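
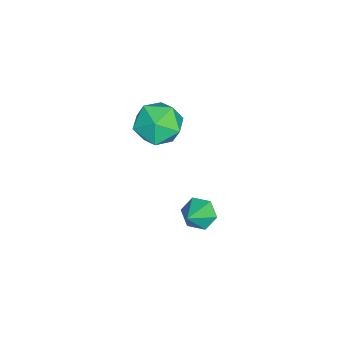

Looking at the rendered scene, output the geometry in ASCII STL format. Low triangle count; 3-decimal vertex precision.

solid 
facet normal -0.782 0.169 -0.600
outer loop
vertex 3.15 4.41 -3.119
vertex 2.702 4.054 -2.635
vertex 2.812 4.793 -2.57
endloop
endfacet
facet normal 0.727 0.686 -0.032
outer loop
vertex 3.15 4.41 -3.119
vertex 2.812 4.793 -2.57
vertex 3.758 3.826 -1.825
endloop
endfacet
facet normal -0.782 0.169 -0.600
outer loop
vertex 2.812 4.793 -2.57
vertex 2.702 4.054 -2.635
vertex 2.364 4.437 -2.086
endloop
endfacet
facet normal 0.181 0.705 0.686
outer loop
vertex 2.812 4.793 -2.57
vertex 2.364 4.437 -2.086
vertex 3.758 3.826 -1.825
endloop
endfacet
facet normal -0.783 0.168 -0.599
outer loop
vertex 2.364 4.437 -2.086
vertex 2.702 4.054 -2.635
vertex 2.254 3.698 -2.15
endloop
endfacet
facet normal -0.207 -0.054 0.977
outer loop
vertex 2.364 4.437 -2.086
vertex 2.254 3.698 -2.15
vertex 3.758 3.826 -1.825
endloop
endfacet
facet normal -0.783 0.168 -0.599
outer loop
vertex 2.254 3.698 -2.15
vertex 2.702 4.054 -2.635
vertex 2.592 3.315 -2.699
endloop
endfacet
facet normal -0.048 -0.833 0.551
outer loop
vertex 2.254 3.698 -2.15
vertex 2.592 3.315 -2.699
vertex 3.758 3.826 -1.825
endloop
endfacet
facet normal -0.783 0.168 -0.599
outer loop
vertex 2.592 3.315 -2.699
vertex 2.702 4.054 -2.635
vertex 3.04 3.671 -3.184
endloop
endfacet
facet normal 0.497 -0.852 -0.166
outer loop
vertex 2.592 3.315 -2.699
vertex 3.04 3.671 -3.184
vertex 3.758 3.826 -1.825
endloop
endfacet
facet normal -0.782 0.169 -0.600
outer loop
vertex 3.04 3.671 -3.184
vertex 2.702 4.054 -2.635
vertex 3.15 4.41 -3.119
endloop
endfacet
facet normal 0.885 -0.091 -0.457
outer loop
vertex 3.04 3.671 -3.184
vertex 3.15 4.41 -3.119
vertex 3.758 3.826 -1.825
endloop
endfacet
facet normal -0.017 0.948 -0.317
outer loop
vertex 2.316 2.933 1.458
vertex 1.547 3.167 2.199
vertex 2.605 3.272 2.457
endloop
endfacet
facet normal 0.630 0.661 -0.407
outer loop
vertex 2.316 2.933 1.458
vertex 2.605 3.272 2.457
vertex 3.152 2.455 1.977
endloop
endfacet
facet normal 0.561 0.087 -0.823
outer loop
vertex 2.316 2.933 1.458
vertex 3.152 2.455 1.977
vertex 2.433 1.846 1.423
endloop
endfacet
facet normal -0.129 0.018 -0.991
outer loop
vertex 2.316 2.933 1.458
vertex 2.433 1.846 1.423
vertex 1.441 2.286 1.56
endloop
endfacet
facet normal -0.486 0.551 -0.679
outer loop
vertex 2.316 2.933 1.458
vertex 1.441 2.286 1.56
vertex 1.547 3.167 2.199
endloop
endfacet
facet normal 0.866 0.444 0.232
outer loop
vertex 3.152 2.455 1.977
vertex 2.605 3.272 2.457
vertex 2.899 2.394 3.04
endloop
endfacet
facet normal -0.182 0.908 0.376
outer loop
vertex 2.605 3.272 2.457
vertex 1.547 3.167 2.199
vertex 1.907 2.834 3.177
endloop
endfacet
facet normal -0.941 0.265 -0.209
outer loop
vertex 1.547 3.167 2.199
vertex 1.441 2.286 1.56
vertex 1.188 2.225 2.623
endloop
endfacet
facet normal -0.363 -0.597 -0.715
outer loop
vertex 1.441 2.286 1.56
vertex 2.433 1.846 1.423
vertex 1.735 1.408 2.143
endloop
endfacet
facet normal 0.753 -0.486 -0.443
outer loop
vertex 2.433 1.846 1.423
vertex 3.152 2.455 1.977
vertex 2.793 1.513 2.401
endloop
endfacet
facet normal 0.129 -0.018 0.991
outer loop
vertex 2.024 1.747 3.142
vertex 2.899 2.394 3.04
vertex 1.907 2.834 3.177
endloop
endfacet
facet normal -0.561 -0.087 0.823
outer loop
vertex 2.024 1.747 3.142
vertex 1.907 2.834 3.177
vertex 1.188 2.225 2.623
endloop
endfacet
facet normal -0.630 -0.661 0.407
outer loop
vertex 2.024 1.747 3.142
vertex 1.188 2.225 2.623
vertex 1.735 1.408 2.143
endloop
endfacet
facet normal 0.017 -0.948 0.317
outer loop
vertex 2.024 1.747 3.142
vertex 1.735 1.408 2.143
vertex 2.793 1.513 2.401
endloop
endfacet
facet normal 0.486 -0.551 0.679
outer loop
vertex 2.024 1.747 3.142
vertex 2.793 1.513 2.401
vertex 2.899 2.394 3.04
endloop
endfacet
facet normal 0.363 0.597 0.715
outer loop
vertex 1.907 2.834 3.177
vertex 2.899 2.394 3.04
vertex 2.605 3.272 2.457
endloop
endfacet
facet normal -0.753 0.486 0.443
outer loop
vertex 1.188 2.225 2.623
vertex 1.907 2.834 3.177
vertex 1.547 3.167 2.199
endloop
endfacet
facet normal -0.866 -0.444 -0.232
outer loop
vertex 1.735 1.408 2.143
vertex 1.188 2.225 2.623
vertex 1.441 2.286 1.56
endloop
endfacet
facet normal 0.182 -0.908 -0.376
outer loop
vertex 2.793 1.513 2.401
vertex 1.735 1.408 2.143
vertex 2.433 1.846 1.423
endloop
endfacet
facet normal 0.941 -0.265 0.209
outer loop
vertex 2.899 2.394 3.04
vertex 2.793 1.513 2.401
vertex 3.152 2.455 1.977
endloop
endfacet

endsolid


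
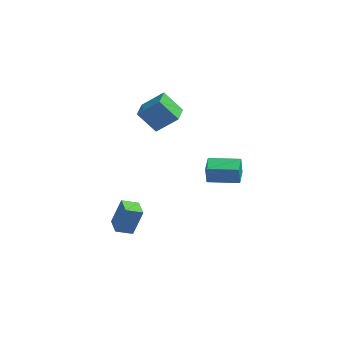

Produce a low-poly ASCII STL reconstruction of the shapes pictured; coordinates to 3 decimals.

solid 
facet normal -0.997 0.000 -0.083
outer loop
vertex 2.924 2.077 -0.393
vertex 2.929 3.276 -0.449
vertex 3.018 2.024 -1.528
endloop
endfacet
facet normal -0.004 -0.999 0.046
outer loop
vertex 4.931 2.024 -1.371
vertex 2.924 2.077 -0.393
vertex 3.018 2.024 -1.528
endloop
endfacet
facet normal -0.997 -0.000 -0.082
outer loop
vertex 3.018 2.024 -1.528
vertex 2.929 3.276 -0.449
vertex 3.022 3.223 -1.584
endloop
endfacet
facet normal 0.082 -0.047 -0.996
outer loop
vertex 3.022 3.223 -1.584
vertex 4.931 2.024 -1.371
vertex 3.018 2.024 -1.528
endloop
endfacet
facet normal -0.082 0.047 0.996
outer loop
vertex 2.924 2.077 -0.393
vertex 4.842 3.276 -0.292
vertex 2.929 3.276 -0.449
endloop
endfacet
facet normal -0.004 -0.999 0.046
outer loop
vertex 4.838 2.077 -0.236
vertex 2.924 2.077 -0.393
vertex 4.931 2.024 -1.371
endloop
endfacet
facet normal -0.082 0.047 0.996
outer loop
vertex 4.838 2.077 -0.236
vertex 4.842 3.276 -0.292
vertex 2.924 2.077 -0.393
endloop
endfacet
facet normal 0.004 0.999 -0.046
outer loop
vertex 2.929 3.276 -0.449
vertex 4.842 3.276 -0.292
vertex 3.022 3.223 -1.584
endloop
endfacet
facet normal 0.082 -0.047 -0.996
outer loop
vertex 4.936 3.223 -1.427
vertex 4.931 2.024 -1.371
vertex 3.022 3.223 -1.584
endloop
endfacet
facet normal 0.004 0.999 -0.046
outer loop
vertex 3.022 3.223 -1.584
vertex 4.842 3.276 -0.292
vertex 4.936 3.223 -1.427
endloop
endfacet
facet normal 0.997 -0.000 0.082
outer loop
vertex 4.936 3.223 -1.427
vertex 4.838 2.077 -0.236
vertex 4.931 2.024 -1.371
endloop
endfacet
facet normal 0.997 0.001 0.083
outer loop
vertex 4.842 3.276 -0.292
vertex 4.838 2.077 -0.236
vertex 4.936 3.223 -1.427
endloop
endfacet
facet normal -0.879 -0.294 0.374
outer loop
vertex -1.214 -0.715 -2.137
vertex -1.641 0.363 -2.293
vertex -1.748 -1.161 -3.742
endloop
endfacet
facet normal 0.366 -0.921 0.134
outer loop
vertex -0.799 -0.843 -4.147
vertex -1.214 -0.715 -2.137
vertex -1.748 -1.161 -3.742
endloop
endfacet
facet normal -0.879 -0.294 0.375
outer loop
vertex -1.748 -1.161 -3.742
vertex -1.641 0.363 -2.293
vertex -2.176 -0.083 -3.899
endloop
endfacet
facet normal -0.306 -0.255 -0.917
outer loop
vertex -2.176 -0.083 -3.899
vertex -0.799 -0.843 -4.147
vertex -1.748 -1.161 -3.742
endloop
endfacet
facet normal 0.306 0.254 0.917
outer loop
vertex -1.214 -0.715 -2.137
vertex -0.692 0.681 -2.698
vertex -1.641 0.363 -2.293
endloop
endfacet
facet normal 0.365 -0.921 0.134
outer loop
vertex -0.264 -0.397 -2.541
vertex -1.214 -0.715 -2.137
vertex -0.799 -0.843 -4.147
endloop
endfacet
facet normal 0.305 0.255 0.918
outer loop
vertex -0.264 -0.397 -2.541
vertex -0.692 0.681 -2.698
vertex -1.214 -0.715 -2.137
endloop
endfacet
facet normal -0.366 0.921 -0.134
outer loop
vertex -1.641 0.363 -2.293
vertex -0.692 0.681 -2.698
vertex -2.176 -0.083 -3.899
endloop
endfacet
facet normal -0.305 -0.254 -0.918
outer loop
vertex -1.226 0.235 -4.303
vertex -0.799 -0.843 -4.147
vertex -2.176 -0.083 -3.899
endloop
endfacet
facet normal -0.365 0.921 -0.134
outer loop
vertex -2.176 -0.083 -3.899
vertex -0.692 0.681 -2.698
vertex -1.226 0.235 -4.303
endloop
endfacet
facet normal 0.879 0.294 -0.375
outer loop
vertex -1.226 0.235 -4.303
vertex -0.264 -0.397 -2.541
vertex -0.799 -0.843 -4.147
endloop
endfacet
facet normal 0.879 0.295 -0.374
outer loop
vertex -0.692 0.681 -2.698
vertex -0.264 -0.397 -2.541
vertex -1.226 0.235 -4.303
endloop
endfacet
facet normal -0.675 0.151 0.722
outer loop
vertex 0.284 2.267 5.137
vertex 0.36 3.5 4.95
vertex -0.973 2.169 3.982
endloop
endfacet
facet normal -0.061 -0.987 0.150
outer loop
vertex 0.14 1.92 2.79
vertex 0.284 2.267 5.137
vertex -0.973 2.169 3.982
endloop
endfacet
facet normal -0.675 0.151 0.722
outer loop
vertex -0.973 2.169 3.982
vertex 0.36 3.5 4.95
vertex -0.898 3.402 3.795
endloop
endfacet
facet normal -0.736 -0.058 -0.675
outer loop
vertex -0.898 3.402 3.795
vertex 0.14 1.92 2.79
vertex -0.973 2.169 3.982
endloop
endfacet
facet normal 0.736 0.057 0.675
outer loop
vertex 0.284 2.267 5.137
vertex 1.473 3.251 3.758
vertex 0.36 3.5 4.95
endloop
endfacet
facet normal -0.060 -0.987 0.150
outer loop
vertex 1.398 2.018 3.945
vertex 0.284 2.267 5.137
vertex 0.14 1.92 2.79
endloop
endfacet
facet normal 0.735 0.058 0.675
outer loop
vertex 1.398 2.018 3.945
vertex 1.473 3.251 3.758
vertex 0.284 2.267 5.137
endloop
endfacet
facet normal 0.061 0.987 -0.150
outer loop
vertex 0.36 3.5 4.95
vertex 1.473 3.251 3.758
vertex -0.898 3.402 3.795
endloop
endfacet
facet normal -0.735 -0.057 -0.675
outer loop
vertex 0.216 3.153 2.603
vertex 0.14 1.92 2.79
vertex -0.898 3.402 3.795
endloop
endfacet
facet normal 0.061 0.987 -0.150
outer loop
vertex -0.898 3.402 3.795
vertex 1.473 3.251 3.758
vertex 0.216 3.153 2.603
endloop
endfacet
facet normal 0.675 -0.151 -0.722
outer loop
vertex 0.216 3.153 2.603
vertex 1.398 2.018 3.945
vertex 0.14 1.92 2.79
endloop
endfacet
facet normal 0.675 -0.151 -0.722
outer loop
vertex 1.473 3.251 3.758
vertex 1.398 2.018 3.945
vertex 0.216 3.153 2.603
endloop
endfacet

endsolid


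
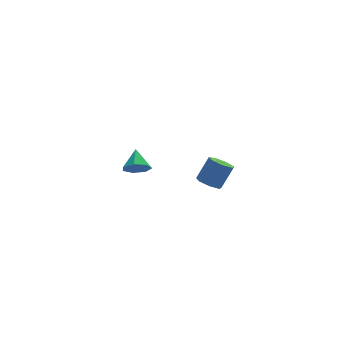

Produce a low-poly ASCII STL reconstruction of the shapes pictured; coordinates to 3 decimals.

solid 
facet normal -0.146 -0.801 -0.581
outer loop
vertex -2.897 3.063 -0.146
vertex -3.388 2.815 0.319
vertex -3.486 3.246 -0.25
endloop
endfacet
facet normal 0.336 0.839 -0.428
outer loop
vertex -2.897 3.063 -0.146
vertex -3.486 3.246 -0.25
vertex -3.212 3.785 1.021
endloop
endfacet
facet normal -0.145 -0.801 -0.581
outer loop
vertex -3.486 3.246 -0.25
vertex -3.388 2.815 0.319
vertex -4.001 3.104 0.074
endloop
endfacet
facet normal -0.414 0.867 -0.278
outer loop
vertex -3.486 3.246 -0.25
vertex -4.001 3.104 0.074
vertex -3.212 3.785 1.021
endloop
endfacet
facet normal -0.146 -0.801 -0.580
outer loop
vertex -4.001 3.104 0.074
vertex -3.388 2.815 0.319
vertex -4.055 2.745 0.583
endloop
endfacet
facet normal -0.800 0.527 0.287
outer loop
vertex -4.001 3.104 0.074
vertex -4.055 2.745 0.583
vertex -3.212 3.785 1.021
endloop
endfacet
facet normal -0.146 -0.801 -0.580
outer loop
vertex -4.055 2.745 0.583
vertex -3.388 2.815 0.319
vertex -3.607 2.439 0.893
endloop
endfacet
facet normal -0.532 0.076 0.843
outer loop
vertex -4.055 2.745 0.583
vertex -3.607 2.439 0.893
vertex -3.212 3.785 1.021
endloop
endfacet
facet normal -0.147 -0.801 -0.581
outer loop
vertex -3.607 2.439 0.893
vertex -3.388 2.815 0.319
vertex -2.994 2.416 0.77
endloop
endfacet
facet normal 0.189 -0.148 0.971
outer loop
vertex -3.607 2.439 0.893
vertex -2.994 2.416 0.77
vertex -3.212 3.785 1.021
endloop
endfacet
facet normal -0.146 -0.801 -0.581
outer loop
vertex -2.994 2.416 0.77
vertex -3.388 2.815 0.319
vertex -2.679 2.694 0.308
endloop
endfacet
facet normal 0.819 0.025 0.573
outer loop
vertex -2.994 2.416 0.77
vertex -2.679 2.694 0.308
vertex -3.212 3.785 1.021
endloop
endfacet
facet normal -0.146 -0.801 -0.581
outer loop
vertex -2.679 2.694 0.308
vertex -3.388 2.815 0.319
vertex -2.897 3.063 -0.146
endloop
endfacet
facet normal 0.885 0.464 -0.048
outer loop
vertex -2.679 2.694 0.308
vertex -2.897 3.063 -0.146
vertex -3.212 3.785 1.021
endloop
endfacet
facet normal -0.500 -0.220 -0.837
outer loop
vertex -1.164 -2.871 2.757
vertex -1.51 -3.291 3.074
vertex -1.624 -2.678 2.981
endloop
endfacet
facet normal 0.205 0.909 -0.362
outer loop
vertex -1.164 -2.871 2.757
vertex -1.624 -2.678 2.981
vertex -0.524 -2.589 3.828
endloop
endfacet
facet normal 0.205 0.910 -0.362
outer loop
vertex -0.524 -2.589 3.828
vertex -1.624 -2.678 2.981
vertex -0.984 -2.396 4.053
endloop
endfacet
facet normal 0.502 0.220 0.837
outer loop
vertex -0.524 -2.589 3.828
vertex -0.984 -2.396 4.053
vertex -0.87 -3.009 4.146
endloop
endfacet
facet normal -0.502 -0.220 -0.837
outer loop
vertex -1.624 -2.678 2.981
vertex -1.51 -3.291 3.074
vertex -1.998 -2.947 3.276
endloop
endfacet
facet normal -0.531 0.842 0.095
outer loop
vertex -1.624 -2.678 2.981
vertex -1.998 -2.947 3.276
vertex -0.984 -2.396 4.053
endloop
endfacet
facet normal -0.531 0.842 0.095
outer loop
vertex -0.984 -2.396 4.053
vertex -1.998 -2.947 3.276
vertex -1.358 -2.665 4.347
endloop
endfacet
facet normal 0.500 0.220 0.838
outer loop
vertex -0.984 -2.396 4.053
vertex -1.358 -2.665 4.347
vertex -0.87 -3.009 4.146
endloop
endfacet
facet normal -0.501 -0.219 -0.838
outer loop
vertex -1.998 -2.947 3.276
vertex -1.51 -3.291 3.074
vertex -2.005 -3.475 3.418
endloop
endfacet
facet normal -0.866 0.141 0.480
outer loop
vertex -1.998 -2.947 3.276
vertex -2.005 -3.475 3.418
vertex -1.358 -2.665 4.347
endloop
endfacet
facet normal -0.866 0.140 0.481
outer loop
vertex -1.358 -2.665 4.347
vertex -2.005 -3.475 3.418
vertex -1.364 -3.193 4.49
endloop
endfacet
facet normal 0.501 0.221 0.837
outer loop
vertex -1.358 -2.665 4.347
vertex -1.364 -3.193 4.49
vertex -0.87 -3.009 4.146
endloop
endfacet
facet normal -0.500 -0.221 -0.837
outer loop
vertex -2.005 -3.475 3.418
vertex -1.51 -3.291 3.074
vertex -1.639 -3.864 3.302
endloop
endfacet
facet normal -0.549 -0.667 0.504
outer loop
vertex -2.005 -3.475 3.418
vertex -1.639 -3.864 3.302
vertex -1.364 -3.193 4.49
endloop
endfacet
facet normal -0.549 -0.667 0.504
outer loop
vertex -1.364 -3.193 4.49
vertex -1.639 -3.864 3.302
vertex -0.998 -3.582 4.374
endloop
endfacet
facet normal 0.500 0.221 0.837
outer loop
vertex -1.364 -3.193 4.49
vertex -0.998 -3.582 4.374
vertex -0.87 -3.009 4.146
endloop
endfacet
facet normal -0.501 -0.220 -0.837
outer loop
vertex -1.639 -3.864 3.302
vertex -1.51 -3.291 3.074
vertex -1.176 -3.822 3.014
endloop
endfacet
facet normal 0.180 -0.972 0.148
outer loop
vertex -1.639 -3.864 3.302
vertex -1.176 -3.822 3.014
vertex -0.998 -3.582 4.374
endloop
endfacet
facet normal 0.181 -0.972 0.148
outer loop
vertex -0.998 -3.582 4.374
vertex -1.176 -3.822 3.014
vertex -0.536 -3.54 4.086
endloop
endfacet
facet normal 0.501 0.221 0.837
outer loop
vertex -0.998 -3.582 4.374
vertex -0.536 -3.54 4.086
vertex -0.87 -3.009 4.146
endloop
endfacet
facet normal -0.501 -0.221 -0.837
outer loop
vertex -1.176 -3.822 3.014
vertex -1.51 -3.291 3.074
vertex -0.965 -3.38 2.771
endloop
endfacet
facet normal 0.775 -0.545 -0.319
outer loop
vertex -1.176 -3.822 3.014
vertex -0.965 -3.38 2.771
vertex -0.536 -3.54 4.086
endloop
endfacet
facet normal 0.774 -0.547 -0.319
outer loop
vertex -0.536 -3.54 4.086
vertex -0.965 -3.38 2.771
vertex -0.324 -3.098 3.843
endloop
endfacet
facet normal 0.501 0.220 0.837
outer loop
vertex -0.536 -3.54 4.086
vertex -0.324 -3.098 3.843
vertex -0.87 -3.009 4.146
endloop
endfacet
facet normal -0.501 -0.219 -0.837
outer loop
vertex -0.965 -3.38 2.771
vertex -1.51 -3.291 3.074
vertex -1.164 -2.871 2.757
endloop
endfacet
facet normal 0.785 0.292 -0.546
outer loop
vertex -0.965 -3.38 2.771
vertex -1.164 -2.871 2.757
vertex -0.324 -3.098 3.843
endloop
endfacet
facet normal 0.785 0.292 -0.546
outer loop
vertex -0.324 -3.098 3.843
vertex -1.164 -2.871 2.757
vertex -0.524 -2.589 3.828
endloop
endfacet
facet normal 0.501 0.221 0.837
outer loop
vertex -0.324 -3.098 3.843
vertex -0.524 -2.589 3.828
vertex -0.87 -3.009 4.146
endloop
endfacet

endsolid


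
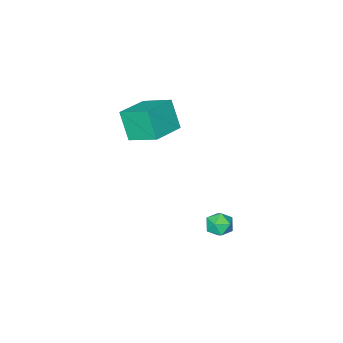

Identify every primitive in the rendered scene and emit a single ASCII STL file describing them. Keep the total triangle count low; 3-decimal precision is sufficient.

solid 
facet normal -0.958 -0.237 -0.164
outer loop
vertex 2.468 -5.185 3.277
vertex 1.932 -3.569 4.072
vertex 2.542 -4.359 1.646
endloop
endfacet
facet normal 0.286 -0.860 -0.423
outer loop
vertex 4.428 -3.891 1.968
vertex 2.468 -5.185 3.277
vertex 2.542 -4.359 1.646
endloop
endfacet
facet normal -0.958 -0.238 -0.163
outer loop
vertex 2.542 -4.359 1.646
vertex 1.932 -3.569 4.072
vertex 2.005 -2.742 2.441
endloop
endfacet
facet normal 0.040 0.452 -0.891
outer loop
vertex 2.005 -2.742 2.441
vertex 4.428 -3.891 1.968
vertex 2.542 -4.359 1.646
endloop
endfacet
facet normal -0.040 -0.452 0.891
outer loop
vertex 2.468 -5.185 3.277
vertex 3.818 -3.101 4.394
vertex 1.932 -3.569 4.072
endloop
endfacet
facet normal 0.285 -0.860 -0.423
outer loop
vertex 4.355 -4.718 3.599
vertex 2.468 -5.185 3.277
vertex 4.428 -3.891 1.968
endloop
endfacet
facet normal -0.040 -0.452 0.891
outer loop
vertex 4.355 -4.718 3.599
vertex 3.818 -3.101 4.394
vertex 2.468 -5.185 3.277
endloop
endfacet
facet normal -0.286 0.860 0.423
outer loop
vertex 1.932 -3.569 4.072
vertex 3.818 -3.101 4.394
vertex 2.005 -2.742 2.441
endloop
endfacet
facet normal 0.040 0.452 -0.891
outer loop
vertex 3.892 -2.275 2.763
vertex 4.428 -3.891 1.968
vertex 2.005 -2.742 2.441
endloop
endfacet
facet normal -0.285 0.860 0.423
outer loop
vertex 2.005 -2.742 2.441
vertex 3.818 -3.101 4.394
vertex 3.892 -2.275 2.763
endloop
endfacet
facet normal 0.958 0.237 0.163
outer loop
vertex 3.892 -2.275 2.763
vertex 4.355 -4.718 3.599
vertex 4.428 -3.891 1.968
endloop
endfacet
facet normal 0.957 0.237 0.164
outer loop
vertex 3.818 -3.101 4.394
vertex 4.355 -4.718 3.599
vertex 3.892 -2.275 2.763
endloop
endfacet
facet normal -0.686 -0.307 0.660
outer loop
vertex 1.184 0.419 -3.09
vertex 1.521 -0.328 -3.087
vertex 1.779 0.24 -2.555
endloop
endfacet
facet normal -0.548 0.389 0.740
outer loop
vertex 1.184 0.419 -3.09
vertex 1.779 0.24 -2.555
vertex 1.777 0.965 -2.938
endloop
endfacet
facet normal -0.689 0.715 0.121
outer loop
vertex 1.184 0.419 -3.09
vertex 1.777 0.965 -2.938
vertex 1.518 0.845 -3.707
endloop
endfacet
facet normal -0.913 0.221 -0.342
outer loop
vertex 1.184 0.419 -3.09
vertex 1.518 0.845 -3.707
vertex 1.359 0.045 -3.799
endloop
endfacet
facet normal -0.911 -0.411 -0.008
outer loop
vertex 1.184 0.419 -3.09
vertex 1.359 0.045 -3.799
vertex 1.521 -0.328 -3.087
endloop
endfacet
facet normal 0.149 0.462 0.874
outer loop
vertex 1.777 0.965 -2.938
vertex 1.779 0.24 -2.555
vertex 2.481 0.555 -2.841
endloop
endfacet
facet normal -0.074 -0.664 0.744
outer loop
vertex 1.779 0.24 -2.555
vertex 1.521 -0.328 -3.087
vertex 2.322 -0.245 -2.933
endloop
endfacet
facet normal -0.439 -0.833 -0.337
outer loop
vertex 1.521 -0.328 -3.087
vertex 1.359 0.045 -3.799
vertex 2.063 -0.365 -3.702
endloop
endfacet
facet normal -0.442 0.189 -0.877
outer loop
vertex 1.359 0.045 -3.799
vertex 1.518 0.845 -3.707
vertex 2.061 0.36 -4.085
endloop
endfacet
facet normal -0.078 0.989 -0.128
outer loop
vertex 1.518 0.845 -3.707
vertex 1.777 0.965 -2.938
vertex 2.319 0.928 -3.553
endloop
endfacet
facet normal 0.913 -0.221 0.342
outer loop
vertex 2.656 0.181 -3.55
vertex 2.481 0.555 -2.841
vertex 2.322 -0.245 -2.933
endloop
endfacet
facet normal 0.689 -0.715 -0.121
outer loop
vertex 2.656 0.181 -3.55
vertex 2.322 -0.245 -2.933
vertex 2.063 -0.365 -3.702
endloop
endfacet
facet normal 0.548 -0.389 -0.740
outer loop
vertex 2.656 0.181 -3.55
vertex 2.063 -0.365 -3.702
vertex 2.061 0.36 -4.085
endloop
endfacet
facet normal 0.686 0.307 -0.660
outer loop
vertex 2.656 0.181 -3.55
vertex 2.061 0.36 -4.085
vertex 2.319 0.928 -3.553
endloop
endfacet
facet normal 0.911 0.411 0.008
outer loop
vertex 2.656 0.181 -3.55
vertex 2.319 0.928 -3.553
vertex 2.481 0.555 -2.841
endloop
endfacet
facet normal 0.442 -0.189 0.877
outer loop
vertex 2.322 -0.245 -2.933
vertex 2.481 0.555 -2.841
vertex 1.779 0.24 -2.555
endloop
endfacet
facet normal 0.078 -0.989 0.128
outer loop
vertex 2.063 -0.365 -3.702
vertex 2.322 -0.245 -2.933
vertex 1.521 -0.328 -3.087
endloop
endfacet
facet normal -0.149 -0.462 -0.874
outer loop
vertex 2.061 0.36 -4.085
vertex 2.063 -0.365 -3.702
vertex 1.359 0.045 -3.799
endloop
endfacet
facet normal 0.074 0.664 -0.744
outer loop
vertex 2.319 0.928 -3.553
vertex 2.061 0.36 -4.085
vertex 1.518 0.845 -3.707
endloop
endfacet
facet normal 0.439 0.833 0.337
outer loop
vertex 2.481 0.555 -2.841
vertex 2.319 0.928 -3.553
vertex 1.777 0.965 -2.938
endloop
endfacet

endsolid


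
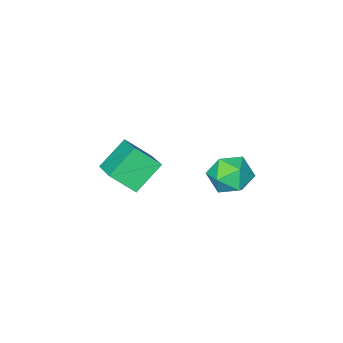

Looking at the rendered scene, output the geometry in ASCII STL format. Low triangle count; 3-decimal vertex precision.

solid 
facet normal -0.546 0.531 -0.647
outer loop
vertex 1.399 -2.315 1.649
vertex 2.376 -2.297 0.839
vertex 0.933 -3.509 1.062
endloop
endfacet
facet normal -0.769 -0.014 0.639
outer loop
vertex 1.524 -4.083 1.761
vertex 1.399 -2.315 1.649
vertex 0.933 -3.509 1.062
endloop
endfacet
facet normal -0.546 0.531 -0.648
outer loop
vertex 0.933 -3.509 1.062
vertex 2.376 -2.297 0.839
vertex 1.911 -3.492 0.251
endloop
endfacet
facet normal -0.330 -0.847 -0.416
outer loop
vertex 1.911 -3.492 0.251
vertex 1.524 -4.083 1.761
vertex 0.933 -3.509 1.062
endloop
endfacet
facet normal 0.330 0.847 0.417
outer loop
vertex 1.399 -2.315 1.649
vertex 2.967 -2.871 1.538
vertex 2.376 -2.297 0.839
endloop
endfacet
facet normal -0.770 -0.014 0.638
outer loop
vertex 1.989 -2.888 2.349
vertex 1.399 -2.315 1.649
vertex 1.524 -4.083 1.761
endloop
endfacet
facet normal 0.330 0.848 0.416
outer loop
vertex 1.989 -2.888 2.349
vertex 2.967 -2.871 1.538
vertex 1.399 -2.315 1.649
endloop
endfacet
facet normal 0.769 0.015 -0.638
outer loop
vertex 2.376 -2.297 0.839
vertex 2.967 -2.871 1.538
vertex 1.911 -3.492 0.251
endloop
endfacet
facet normal -0.329 -0.848 -0.416
outer loop
vertex 2.501 -4.065 0.951
vertex 1.524 -4.083 1.761
vertex 1.911 -3.492 0.251
endloop
endfacet
facet normal 0.770 0.013 -0.638
outer loop
vertex 1.911 -3.492 0.251
vertex 2.967 -2.871 1.538
vertex 2.501 -4.065 0.951
endloop
endfacet
facet normal 0.547 -0.531 0.647
outer loop
vertex 2.501 -4.065 0.951
vertex 1.989 -2.888 2.349
vertex 1.524 -4.083 1.761
endloop
endfacet
facet normal 0.546 -0.531 0.647
outer loop
vertex 2.967 -2.871 1.538
vertex 1.989 -2.888 2.349
vertex 2.501 -4.065 0.951
endloop
endfacet
facet normal -0.286 -0.584 0.760
outer loop
vertex -2.061 -2.686 0.071
vertex -1.738 -3.346 -0.315
vertex -1.27 -2.899 0.205
endloop
endfacet
facet normal -0.146 0.077 0.986
outer loop
vertex -2.061 -2.686 0.071
vertex -1.27 -2.899 0.205
vertex -1.474 -2.099 0.112
endloop
endfacet
facet normal -0.571 0.527 0.630
outer loop
vertex -2.061 -2.686 0.071
vertex -1.474 -2.099 0.112
vertex -2.069 -2.052 -0.467
endloop
endfacet
facet normal -0.973 0.143 0.183
outer loop
vertex -2.061 -2.686 0.071
vertex -2.069 -2.052 -0.467
vertex -2.232 -2.823 -0.73
endloop
endfacet
facet normal -0.797 -0.544 0.263
outer loop
vertex -2.061 -2.686 0.071
vertex -2.232 -2.823 -0.73
vertex -1.738 -3.346 -0.315
endloop
endfacet
facet normal 0.530 0.230 0.816
outer loop
vertex -1.474 -2.099 0.112
vertex -1.27 -2.899 0.205
vertex -0.788 -2.397 -0.25
endloop
endfacet
facet normal 0.303 -0.840 0.449
outer loop
vertex -1.27 -2.899 0.205
vertex -1.738 -3.346 -0.315
vertex -0.951 -3.168 -0.513
endloop
endfacet
facet normal -0.523 -0.775 -0.354
outer loop
vertex -1.738 -3.346 -0.315
vertex -2.232 -2.823 -0.73
vertex -1.546 -3.121 -1.092
endloop
endfacet
facet normal -0.808 0.336 -0.485
outer loop
vertex -2.232 -2.823 -0.73
vertex -2.069 -2.052 -0.467
vertex -1.75 -2.321 -1.185
endloop
endfacet
facet normal -0.157 0.958 0.239
outer loop
vertex -2.069 -2.052 -0.467
vertex -1.474 -2.099 0.112
vertex -1.282 -1.874 -0.665
endloop
endfacet
facet normal 0.973 -0.143 -0.183
outer loop
vertex -0.959 -2.534 -1.051
vertex -0.788 -2.397 -0.25
vertex -0.951 -3.168 -0.513
endloop
endfacet
facet normal 0.571 -0.527 -0.630
outer loop
vertex -0.959 -2.534 -1.051
vertex -0.951 -3.168 -0.513
vertex -1.546 -3.121 -1.092
endloop
endfacet
facet normal 0.146 -0.077 -0.986
outer loop
vertex -0.959 -2.534 -1.051
vertex -1.546 -3.121 -1.092
vertex -1.75 -2.321 -1.185
endloop
endfacet
facet normal 0.286 0.584 -0.760
outer loop
vertex -0.959 -2.534 -1.051
vertex -1.75 -2.321 -1.185
vertex -1.282 -1.874 -0.665
endloop
endfacet
facet normal 0.797 0.544 -0.263
outer loop
vertex -0.959 -2.534 -1.051
vertex -1.282 -1.874 -0.665
vertex -0.788 -2.397 -0.25
endloop
endfacet
facet normal 0.808 -0.336 0.485
outer loop
vertex -0.951 -3.168 -0.513
vertex -0.788 -2.397 -0.25
vertex -1.27 -2.899 0.205
endloop
endfacet
facet normal 0.157 -0.958 -0.239
outer loop
vertex -1.546 -3.121 -1.092
vertex -0.951 -3.168 -0.513
vertex -1.738 -3.346 -0.315
endloop
endfacet
facet normal -0.530 -0.230 -0.816
outer loop
vertex -1.75 -2.321 -1.185
vertex -1.546 -3.121 -1.092
vertex -2.232 -2.823 -0.73
endloop
endfacet
facet normal -0.303 0.840 -0.449
outer loop
vertex -1.282 -1.874 -0.665
vertex -1.75 -2.321 -1.185
vertex -2.069 -2.052 -0.467
endloop
endfacet
facet normal 0.523 0.775 0.354
outer loop
vertex -0.788 -2.397 -0.25
vertex -1.282 -1.874 -0.665
vertex -1.474 -2.099 0.112
endloop
endfacet

endsolid


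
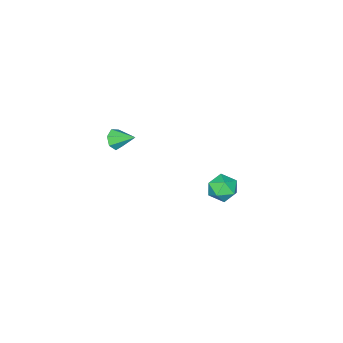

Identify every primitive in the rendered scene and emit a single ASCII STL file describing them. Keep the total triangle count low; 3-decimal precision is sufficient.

solid 
facet normal -0.198 0.745 0.637
outer loop
vertex -2.195 -0.035 -2.015
vertex -2.769 -0.424 -1.738
vertex -2.089 -0.498 -1.44
endloop
endfacet
facet normal 0.500 0.717 0.485
outer loop
vertex -2.195 -0.035 -2.015
vertex -2.089 -0.498 -1.44
vertex -1.59 -0.471 -1.994
endloop
endfacet
facet normal 0.575 0.788 -0.221
outer loop
vertex -2.195 -0.035 -2.015
vertex -1.59 -0.471 -1.994
vertex -1.961 -0.38 -2.635
endloop
endfacet
facet normal -0.076 0.859 -0.506
outer loop
vertex -2.195 -0.035 -2.015
vertex -1.961 -0.38 -2.635
vertex -2.69 -0.351 -2.477
endloop
endfacet
facet normal -0.553 0.833 0.023
outer loop
vertex -2.195 -0.035 -2.015
vertex -2.69 -0.351 -2.477
vertex -2.769 -0.424 -1.738
endloop
endfacet
facet normal 0.739 0.071 0.669
outer loop
vertex -1.59 -0.471 -1.994
vertex -2.089 -0.498 -1.44
vertex -1.79 -1.129 -1.703
endloop
endfacet
facet normal -0.388 0.118 0.914
outer loop
vertex -2.089 -0.498 -1.44
vertex -2.769 -0.424 -1.738
vertex -2.519 -1.1 -1.545
endloop
endfacet
facet normal -0.963 0.258 -0.077
outer loop
vertex -2.769 -0.424 -1.738
vertex -2.69 -0.351 -2.477
vertex -2.89 -1.009 -2.186
endloop
endfacet
facet normal -0.191 0.299 -0.935
outer loop
vertex -2.69 -0.351 -2.477
vertex -1.961 -0.38 -2.635
vertex -2.391 -0.982 -2.74
endloop
endfacet
facet normal 0.862 0.184 -0.473
outer loop
vertex -1.961 -0.38 -2.635
vertex -1.59 -0.471 -1.994
vertex -1.711 -1.056 -2.442
endloop
endfacet
facet normal 0.076 -0.859 0.506
outer loop
vertex -2.285 -1.445 -2.165
vertex -1.79 -1.129 -1.703
vertex -2.519 -1.1 -1.545
endloop
endfacet
facet normal -0.575 -0.788 0.221
outer loop
vertex -2.285 -1.445 -2.165
vertex -2.519 -1.1 -1.545
vertex -2.89 -1.009 -2.186
endloop
endfacet
facet normal -0.500 -0.717 -0.485
outer loop
vertex -2.285 -1.445 -2.165
vertex -2.89 -1.009 -2.186
vertex -2.391 -0.982 -2.74
endloop
endfacet
facet normal 0.198 -0.745 -0.637
outer loop
vertex -2.285 -1.445 -2.165
vertex -2.391 -0.982 -2.74
vertex -1.711 -1.056 -2.442
endloop
endfacet
facet normal 0.553 -0.833 -0.023
outer loop
vertex -2.285 -1.445 -2.165
vertex -1.711 -1.056 -2.442
vertex -1.79 -1.129 -1.703
endloop
endfacet
facet normal 0.191 -0.299 0.935
outer loop
vertex -2.519 -1.1 -1.545
vertex -1.79 -1.129 -1.703
vertex -2.089 -0.498 -1.44
endloop
endfacet
facet normal -0.862 -0.184 0.473
outer loop
vertex -2.89 -1.009 -2.186
vertex -2.519 -1.1 -1.545
vertex -2.769 -0.424 -1.738
endloop
endfacet
facet normal -0.739 -0.071 -0.669
outer loop
vertex -2.391 -0.982 -2.74
vertex -2.89 -1.009 -2.186
vertex -2.69 -0.351 -2.477
endloop
endfacet
facet normal 0.388 -0.118 -0.914
outer loop
vertex -1.711 -1.056 -2.442
vertex -2.391 -0.982 -2.74
vertex -1.961 -0.38 -2.635
endloop
endfacet
facet normal 0.963 -0.258 0.077
outer loop
vertex -1.79 -1.129 -1.703
vertex -1.711 -1.056 -2.442
vertex -1.59 -0.471 -1.994
endloop
endfacet
facet normal 0.248 -0.841 -0.481
outer loop
vertex 2.926 -1.745 3.235
vertex 2.676 -2.019 3.585
vertex 2.499 -1.822 3.149
endloop
endfacet
facet normal -0.029 0.812 -0.582
outer loop
vertex 2.926 -1.745 3.235
vertex 2.499 -1.822 3.149
vertex 2.424 -1.161 4.075
endloop
endfacet
facet normal 0.247 -0.842 -0.480
outer loop
vertex 2.499 -1.822 3.149
vertex 2.676 -2.019 3.585
vertex 2.205 -2.047 3.392
endloop
endfacet
facet normal -0.745 0.513 -0.426
outer loop
vertex 2.499 -1.822 3.149
vertex 2.205 -2.047 3.392
vertex 2.424 -1.161 4.075
endloop
endfacet
facet normal 0.247 -0.841 -0.481
outer loop
vertex 2.205 -2.047 3.392
vertex 2.676 -2.019 3.585
vertex 2.266 -2.251 3.78
endloop
endfacet
facet normal -0.976 0.087 0.199
outer loop
vertex 2.205 -2.047 3.392
vertex 2.266 -2.251 3.78
vertex 2.424 -1.161 4.075
endloop
endfacet
facet normal 0.247 -0.841 -0.481
outer loop
vertex 2.266 -2.251 3.78
vertex 2.676 -2.019 3.585
vertex 2.636 -2.28 4.021
endloop
endfacet
facet normal -0.548 -0.144 0.824
outer loop
vertex 2.266 -2.251 3.78
vertex 2.636 -2.28 4.021
vertex 2.424 -1.161 4.075
endloop
endfacet
facet normal 0.249 -0.841 -0.481
outer loop
vertex 2.636 -2.28 4.021
vertex 2.676 -2.019 3.585
vertex 3.036 -2.112 3.934
endloop
endfacet
facet normal 0.215 -0.006 0.977
outer loop
vertex 2.636 -2.28 4.021
vertex 3.036 -2.112 3.934
vertex 2.424 -1.161 4.075
endloop
endfacet
facet normal 0.248 -0.841 -0.480
outer loop
vertex 3.036 -2.112 3.934
vertex 2.676 -2.019 3.585
vertex 3.165 -1.874 3.584
endloop
endfacet
facet normal 0.741 0.396 0.542
outer loop
vertex 3.036 -2.112 3.934
vertex 3.165 -1.874 3.584
vertex 2.424 -1.161 4.075
endloop
endfacet
facet normal 0.248 -0.841 -0.481
outer loop
vertex 3.165 -1.874 3.584
vertex 2.676 -2.019 3.585
vertex 2.926 -1.745 3.235
endloop
endfacet
facet normal 0.631 0.760 -0.151
outer loop
vertex 3.165 -1.874 3.584
vertex 2.926 -1.745 3.235
vertex 2.424 -1.161 4.075
endloop
endfacet

endsolid


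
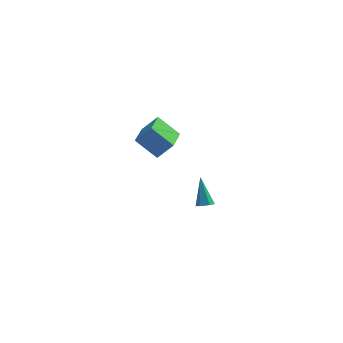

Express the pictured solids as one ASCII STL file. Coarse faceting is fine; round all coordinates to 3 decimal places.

solid 
facet normal -0.670 -0.071 -0.739
outer loop
vertex -2.635 -2.523 4.244
vertex -2.279 -0.447 3.72
vertex -1.267 -3.058 3.054
endloop
endfacet
facet normal -0.164 -0.956 0.241
outer loop
vertex -0.281 -2.953 4.14
vertex -2.635 -2.523 4.244
vertex -1.267 -3.058 3.054
endloop
endfacet
facet normal -0.670 -0.071 -0.739
outer loop
vertex -1.267 -3.058 3.054
vertex -2.279 -0.447 3.72
vertex -0.911 -0.982 2.53
endloop
endfacet
facet normal 0.724 -0.283 -0.630
outer loop
vertex -0.911 -0.982 2.53
vertex -0.281 -2.953 4.14
vertex -1.267 -3.058 3.054
endloop
endfacet
facet normal -0.724 0.283 0.630
outer loop
vertex -2.635 -2.523 4.244
vertex -1.293 -0.342 4.806
vertex -2.279 -0.447 3.72
endloop
endfacet
facet normal -0.164 -0.956 0.241
outer loop
vertex -1.649 -2.418 5.33
vertex -2.635 -2.523 4.244
vertex -0.281 -2.953 4.14
endloop
endfacet
facet normal -0.724 0.283 0.630
outer loop
vertex -1.649 -2.418 5.33
vertex -1.293 -0.342 4.806
vertex -2.635 -2.523 4.244
endloop
endfacet
facet normal 0.164 0.956 -0.241
outer loop
vertex -2.279 -0.447 3.72
vertex -1.293 -0.342 4.806
vertex -0.911 -0.982 2.53
endloop
endfacet
facet normal 0.724 -0.283 -0.630
outer loop
vertex 0.075 -0.877 3.616
vertex -0.281 -2.953 4.14
vertex -0.911 -0.982 2.53
endloop
endfacet
facet normal 0.164 0.956 -0.241
outer loop
vertex -0.911 -0.982 2.53
vertex -1.293 -0.342 4.806
vertex 0.075 -0.877 3.616
endloop
endfacet
facet normal 0.670 0.071 0.739
outer loop
vertex 0.075 -0.877 3.616
vertex -1.649 -2.418 5.33
vertex -0.281 -2.953 4.14
endloop
endfacet
facet normal 0.670 0.071 0.739
outer loop
vertex -1.293 -0.342 4.806
vertex -1.649 -2.418 5.33
vertex 0.075 -0.877 3.616
endloop
endfacet
facet normal 0.146 -0.587 -0.796
outer loop
vertex 1.96 0.579 -4.493
vertex 1.692 1.005 -4.856
vertex 2.304 1.023 -4.757
endloop
endfacet
facet normal 0.761 -0.229 0.607
outer loop
vertex 1.96 0.579 -4.493
vertex 2.304 1.023 -4.757
vertex 1.368 2.295 -3.104
endloop
endfacet
facet normal 0.146 -0.586 -0.797
outer loop
vertex 2.304 1.023 -4.757
vertex 1.692 1.005 -4.856
vertex 2.036 1.449 -5.119
endloop
endfacet
facet normal 0.830 0.557 0.041
outer loop
vertex 2.304 1.023 -4.757
vertex 2.036 1.449 -5.119
vertex 1.368 2.295 -3.104
endloop
endfacet
facet normal 0.148 -0.587 -0.796
outer loop
vertex 2.036 1.449 -5.119
vertex 1.692 1.005 -4.856
vertex 1.424 1.43 -5.219
endloop
endfacet
facet normal 0.033 0.925 -0.378
outer loop
vertex 2.036 1.449 -5.119
vertex 1.424 1.43 -5.219
vertex 1.368 2.295 -3.104
endloop
endfacet
facet normal 0.147 -0.587 -0.796
outer loop
vertex 1.424 1.43 -5.219
vertex 1.692 1.005 -4.856
vertex 1.08 0.987 -4.956
endloop
endfacet
facet normal -0.830 0.508 -0.230
outer loop
vertex 1.424 1.43 -5.219
vertex 1.08 0.987 -4.956
vertex 1.368 2.295 -3.104
endloop
endfacet
facet normal 0.147 -0.586 -0.797
outer loop
vertex 1.08 0.987 -4.956
vertex 1.692 1.005 -4.856
vertex 1.348 0.561 -4.593
endloop
endfacet
facet normal -0.899 -0.279 0.337
outer loop
vertex 1.08 0.987 -4.956
vertex 1.348 0.561 -4.593
vertex 1.368 2.295 -3.104
endloop
endfacet
facet normal 0.147 -0.586 -0.797
outer loop
vertex 1.348 0.561 -4.593
vertex 1.692 1.005 -4.856
vertex 1.96 0.579 -4.493
endloop
endfacet
facet normal -0.104 -0.647 0.755
outer loop
vertex 1.348 0.561 -4.593
vertex 1.96 0.579 -4.493
vertex 1.368 2.295 -3.104
endloop
endfacet

endsolid


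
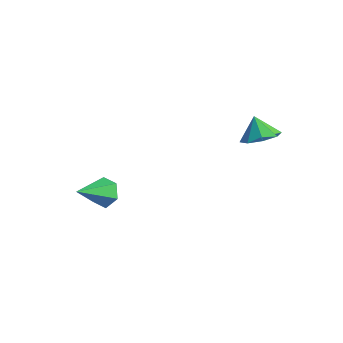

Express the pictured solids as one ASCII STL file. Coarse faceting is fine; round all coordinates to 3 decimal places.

solid 
facet normal 0.534 -0.231 -0.813
outer loop
vertex 3.331 2.989 1.314
vertex 2.765 3.539 0.786
vertex 3.568 3.675 1.275
endloop
endfacet
facet normal 0.293 -0.047 0.955
outer loop
vertex 3.331 2.989 1.314
vertex 3.568 3.675 1.275
vertex 2.155 3.801 1.714
endloop
endfacet
facet normal 0.534 -0.230 -0.814
outer loop
vertex 3.568 3.675 1.275
vertex 2.765 3.539 0.786
vertex 3.334 4.282 0.95
endloop
endfacet
facet normal 0.294 0.537 0.791
outer loop
vertex 3.568 3.675 1.275
vertex 3.334 4.282 0.95
vertex 2.155 3.801 1.714
endloop
endfacet
facet normal 0.534 -0.229 -0.814
outer loop
vertex 3.334 4.282 0.95
vertex 2.765 3.539 0.786
vertex 2.766 4.453 0.529
endloop
endfacet
facet normal -0.069 0.889 0.454
outer loop
vertex 3.334 4.282 0.95
vertex 2.766 4.453 0.529
vertex 2.155 3.801 1.714
endloop
endfacet
facet normal 0.534 -0.229 -0.814
outer loop
vertex 2.766 4.453 0.529
vertex 2.765 3.539 0.786
vertex 2.198 4.089 0.259
endloop
endfacet
facet normal -0.581 0.802 0.141
outer loop
vertex 2.766 4.453 0.529
vertex 2.198 4.089 0.259
vertex 2.155 3.801 1.714
endloop
endfacet
facet normal 0.534 -0.229 -0.814
outer loop
vertex 2.198 4.089 0.259
vertex 2.765 3.539 0.786
vertex 1.962 3.403 0.297
endloop
endfacet
facet normal -0.944 0.327 0.037
outer loop
vertex 2.198 4.089 0.259
vertex 1.962 3.403 0.297
vertex 2.155 3.801 1.714
endloop
endfacet
facet normal 0.534 -0.230 -0.814
outer loop
vertex 1.962 3.403 0.297
vertex 2.765 3.539 0.786
vertex 2.196 2.796 0.622
endloop
endfacet
facet normal -0.945 -0.257 0.201
outer loop
vertex 1.962 3.403 0.297
vertex 2.196 2.796 0.622
vertex 2.155 3.801 1.714
endloop
endfacet
facet normal 0.535 -0.230 -0.813
outer loop
vertex 2.196 2.796 0.622
vertex 2.765 3.539 0.786
vertex 2.763 2.624 1.044
endloop
endfacet
facet normal -0.584 -0.608 0.538
outer loop
vertex 2.196 2.796 0.622
vertex 2.763 2.624 1.044
vertex 2.155 3.801 1.714
endloop
endfacet
facet normal 0.535 -0.230 -0.813
outer loop
vertex 2.763 2.624 1.044
vertex 2.765 3.539 0.786
vertex 3.331 2.989 1.314
endloop
endfacet
facet normal -0.070 -0.521 0.851
outer loop
vertex 2.763 2.624 1.044
vertex 3.331 2.989 1.314
vertex 2.155 3.801 1.714
endloop
endfacet
facet normal 0.108 0.792 -0.600
outer loop
vertex -2.697 0.105 -3.689
vertex -3.042 -0.314 -4.304
vertex -3.509 0.133 -3.798
endloop
endfacet
facet normal -0.116 0.311 0.943
outer loop
vertex -2.697 0.105 -3.689
vertex -3.509 0.133 -3.798
vertex -3.258 -1.906 -3.096
endloop
endfacet
facet normal 0.108 0.792 -0.600
outer loop
vertex -3.509 0.133 -3.798
vertex -3.042 -0.314 -4.304
vertex -3.854 -0.286 -4.413
endloop
endfacet
facet normal -0.885 0.050 0.462
outer loop
vertex -3.509 0.133 -3.798
vertex -3.854 -0.286 -4.413
vertex -3.258 -1.906 -3.096
endloop
endfacet
facet normal 0.108 0.792 -0.601
outer loop
vertex -3.854 -0.286 -4.413
vertex -3.042 -0.314 -4.304
vertex -3.388 -0.733 -4.918
endloop
endfacet
facet normal -0.805 -0.523 -0.280
outer loop
vertex -3.854 -0.286 -4.413
vertex -3.388 -0.733 -4.918
vertex -3.258 -1.906 -3.096
endloop
endfacet
facet normal 0.107 0.792 -0.601
outer loop
vertex -3.388 -0.733 -4.918
vertex -3.042 -0.314 -4.304
vertex -2.575 -0.76 -4.809
endloop
endfacet
facet normal 0.045 -0.839 -0.543
outer loop
vertex -3.388 -0.733 -4.918
vertex -2.575 -0.76 -4.809
vertex -3.258 -1.906 -3.096
endloop
endfacet
facet normal 0.107 0.792 -0.601
outer loop
vertex -2.575 -0.76 -4.809
vertex -3.042 -0.314 -4.304
vertex -2.23 -0.341 -4.195
endloop
endfacet
facet normal 0.813 -0.578 -0.062
outer loop
vertex -2.575 -0.76 -4.809
vertex -2.23 -0.341 -4.195
vertex -3.258 -1.906 -3.096
endloop
endfacet
facet normal 0.107 0.793 -0.600
outer loop
vertex -2.23 -0.341 -4.195
vertex -3.042 -0.314 -4.304
vertex -2.697 0.105 -3.689
endloop
endfacet
facet normal 0.733 -0.004 0.680
outer loop
vertex -2.23 -0.341 -4.195
vertex -2.697 0.105 -3.689
vertex -3.258 -1.906 -3.096
endloop
endfacet

endsolid


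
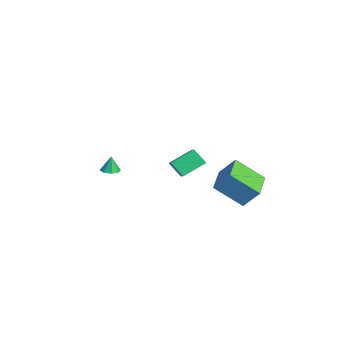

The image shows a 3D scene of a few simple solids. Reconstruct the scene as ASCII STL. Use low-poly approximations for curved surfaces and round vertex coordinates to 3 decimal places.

solid 
facet normal -0.869 0.096 -0.485
outer loop
vertex -2.724 0.873 -2.415
vertex -3.003 2.299 -1.633
vertex -2.167 1.466 -3.297
endloop
endfacet
facet normal 0.169 -0.864 -0.474
outer loop
vertex -1.037 1.341 -2.667
vertex -2.724 0.873 -2.415
vertex -2.167 1.466 -3.297
endloop
endfacet
facet normal -0.869 0.096 -0.485
outer loop
vertex -2.167 1.466 -3.297
vertex -3.003 2.299 -1.633
vertex -2.446 2.892 -2.515
endloop
endfacet
facet normal 0.464 0.494 -0.735
outer loop
vertex -2.446 2.892 -2.515
vertex -1.037 1.341 -2.667
vertex -2.167 1.466 -3.297
endloop
endfacet
facet normal -0.464 -0.494 0.735
outer loop
vertex -2.724 0.873 -2.415
vertex -1.873 2.174 -1.003
vertex -3.003 2.299 -1.633
endloop
endfacet
facet normal 0.169 -0.864 -0.474
outer loop
vertex -1.594 0.748 -1.785
vertex -2.724 0.873 -2.415
vertex -1.037 1.341 -2.667
endloop
endfacet
facet normal -0.464 -0.494 0.735
outer loop
vertex -1.594 0.748 -1.785
vertex -1.873 2.174 -1.003
vertex -2.724 0.873 -2.415
endloop
endfacet
facet normal -0.169 0.864 0.474
outer loop
vertex -3.003 2.299 -1.633
vertex -1.873 2.174 -1.003
vertex -2.446 2.892 -2.515
endloop
endfacet
facet normal 0.464 0.494 -0.735
outer loop
vertex -1.316 2.767 -1.885
vertex -1.037 1.341 -2.667
vertex -2.446 2.892 -2.515
endloop
endfacet
facet normal -0.169 0.864 0.474
outer loop
vertex -2.446 2.892 -2.515
vertex -1.873 2.174 -1.003
vertex -1.316 2.767 -1.885
endloop
endfacet
facet normal 0.869 -0.096 0.485
outer loop
vertex -1.316 2.767 -1.885
vertex -1.594 0.748 -1.785
vertex -1.037 1.341 -2.667
endloop
endfacet
facet normal 0.869 -0.096 0.485
outer loop
vertex -1.873 2.174 -1.003
vertex -1.594 0.748 -1.785
vertex -1.316 2.767 -1.885
endloop
endfacet
facet normal -0.911 0.401 0.099
outer loop
vertex 1.196 2.884 -1.341
vertex 1.684 3.708 -0.187
vertex 1.742 4.46 -2.698
endloop
endfacet
facet normal -0.325 -0.550 -0.769
outer loop
vertex 3.536 3.672 -2.893
vertex 1.196 2.884 -1.341
vertex 1.742 4.46 -2.698
endloop
endfacet
facet normal -0.911 0.400 0.099
outer loop
vertex 1.742 4.46 -2.698
vertex 1.684 3.708 -0.187
vertex 2.229 5.285 -1.544
endloop
endfacet
facet normal 0.253 0.733 -0.631
outer loop
vertex 2.229 5.285 -1.544
vertex 3.536 3.672 -2.893
vertex 1.742 4.46 -2.698
endloop
endfacet
facet normal -0.254 -0.733 0.631
outer loop
vertex 1.196 2.884 -1.341
vertex 3.478 2.92 -0.382
vertex 1.684 3.708 -0.187
endloop
endfacet
facet normal -0.325 -0.550 -0.769
outer loop
vertex 2.991 2.095 -1.536
vertex 1.196 2.884 -1.341
vertex 3.536 3.672 -2.893
endloop
endfacet
facet normal -0.254 -0.733 0.631
outer loop
vertex 2.991 2.095 -1.536
vertex 3.478 2.92 -0.382
vertex 1.196 2.884 -1.341
endloop
endfacet
facet normal 0.325 0.550 0.769
outer loop
vertex 1.684 3.708 -0.187
vertex 3.478 2.92 -0.382
vertex 2.229 5.285 -1.544
endloop
endfacet
facet normal 0.254 0.733 -0.631
outer loop
vertex 4.024 4.496 -1.739
vertex 3.536 3.672 -2.893
vertex 2.229 5.285 -1.544
endloop
endfacet
facet normal 0.325 0.550 0.769
outer loop
vertex 2.229 5.285 -1.544
vertex 3.478 2.92 -0.382
vertex 4.024 4.496 -1.739
endloop
endfacet
facet normal 0.911 -0.400 -0.099
outer loop
vertex 4.024 4.496 -1.739
vertex 2.991 2.095 -1.536
vertex 3.536 3.672 -2.893
endloop
endfacet
facet normal 0.911 -0.400 -0.098
outer loop
vertex 3.478 2.92 -0.382
vertex 2.991 2.095 -1.536
vertex 4.024 4.496 -1.739
endloop
endfacet
facet normal 0.059 -0.077 -0.995
outer loop
vertex 3.068 -3.611 0.333
vertex 2.49 -3.59 0.297
vertex 2.916 -3.196 0.292
endloop
endfacet
facet normal 0.801 0.342 0.491
outer loop
vertex 3.068 -3.611 0.333
vertex 2.916 -3.196 0.292
vertex 2.43 -3.51 1.303
endloop
endfacet
facet normal 0.061 -0.078 -0.995
outer loop
vertex 2.916 -3.196 0.292
vertex 2.49 -3.59 0.297
vertex 2.514 -3.012 0.253
endloop
endfacet
facet normal 0.342 0.838 0.425
outer loop
vertex 2.916 -3.196 0.292
vertex 2.514 -3.012 0.253
vertex 2.43 -3.51 1.303
endloop
endfacet
facet normal 0.057 -0.078 -0.995
outer loop
vertex 2.514 -3.012 0.253
vertex 2.49 -3.59 0.297
vertex 2.098 -3.165 0.241
endloop
endfacet
facet normal -0.329 0.863 0.383
outer loop
vertex 2.514 -3.012 0.253
vertex 2.098 -3.165 0.241
vertex 2.43 -3.51 1.303
endloop
endfacet
facet normal 0.059 -0.077 -0.995
outer loop
vertex 2.098 -3.165 0.241
vertex 2.49 -3.59 0.297
vertex 1.911 -3.568 0.261
endloop
endfacet
facet normal -0.828 0.403 0.390
outer loop
vertex 2.098 -3.165 0.241
vertex 1.911 -3.568 0.261
vertex 2.43 -3.51 1.303
endloop
endfacet
facet normal 0.059 -0.079 -0.995
outer loop
vertex 1.911 -3.568 0.261
vertex 2.49 -3.59 0.297
vertex 2.063 -3.983 0.303
endloop
endfacet
facet normal -0.856 -0.269 0.441
outer loop
vertex 1.911 -3.568 0.261
vertex 2.063 -3.983 0.303
vertex 2.43 -3.51 1.303
endloop
endfacet
facet normal 0.058 -0.078 -0.995
outer loop
vertex 2.063 -3.983 0.303
vertex 2.49 -3.59 0.297
vertex 2.465 -4.167 0.341
endloop
endfacet
facet normal -0.398 -0.764 0.508
outer loop
vertex 2.063 -3.983 0.303
vertex 2.465 -4.167 0.341
vertex 2.43 -3.51 1.303
endloop
endfacet
facet normal 0.060 -0.078 -0.995
outer loop
vertex 2.465 -4.167 0.341
vertex 2.49 -3.59 0.297
vertex 2.881 -4.014 0.354
endloop
endfacet
facet normal 0.273 -0.790 0.549
outer loop
vertex 2.465 -4.167 0.341
vertex 2.881 -4.014 0.354
vertex 2.43 -3.51 1.303
endloop
endfacet
facet normal 0.059 -0.079 -0.995
outer loop
vertex 2.881 -4.014 0.354
vertex 2.49 -3.59 0.297
vertex 3.068 -3.611 0.333
endloop
endfacet
facet normal 0.772 -0.330 0.542
outer loop
vertex 2.881 -4.014 0.354
vertex 3.068 -3.611 0.333
vertex 2.43 -3.51 1.303
endloop
endfacet

endsolid


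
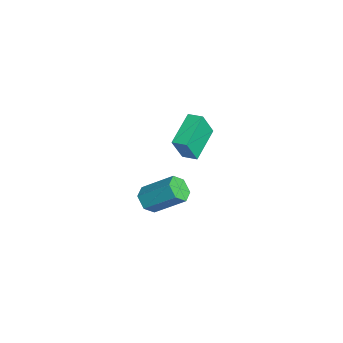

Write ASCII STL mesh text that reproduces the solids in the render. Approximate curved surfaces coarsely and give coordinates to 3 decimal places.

solid 
facet normal -0.616 -0.772 -0.155
outer loop
vertex 0.922 0.993 2.466
vertex -0.592 2.037 3.277
vertex 0.555 1.574 1.032
endloop
endfacet
facet normal 0.754 -0.519 -0.403
outer loop
vertex 1.072 2.223 1.163
vertex 0.922 0.993 2.466
vertex 0.555 1.574 1.032
endloop
endfacet
facet normal -0.616 -0.773 -0.155
outer loop
vertex 0.555 1.574 1.032
vertex -0.592 2.037 3.277
vertex -0.96 2.618 1.844
endloop
endfacet
facet normal -0.231 0.366 -0.902
outer loop
vertex -0.96 2.618 1.844
vertex 1.072 2.223 1.163
vertex 0.555 1.574 1.032
endloop
endfacet
facet normal 0.231 -0.366 0.902
outer loop
vertex 0.922 0.993 2.466
vertex -0.075 2.686 3.408
vertex -0.592 2.037 3.277
endloop
endfacet
facet normal 0.753 -0.520 -0.404
outer loop
vertex 1.44 1.642 2.596
vertex 0.922 0.993 2.466
vertex 1.072 2.223 1.163
endloop
endfacet
facet normal 0.231 -0.365 0.902
outer loop
vertex 1.44 1.642 2.596
vertex -0.075 2.686 3.408
vertex 0.922 0.993 2.466
endloop
endfacet
facet normal -0.754 0.519 0.404
outer loop
vertex -0.592 2.037 3.277
vertex -0.075 2.686 3.408
vertex -0.96 2.618 1.844
endloop
endfacet
facet normal -0.231 0.365 -0.902
outer loop
vertex -0.442 3.267 1.974
vertex 1.072 2.223 1.163
vertex -0.96 2.618 1.844
endloop
endfacet
facet normal -0.753 0.520 0.403
outer loop
vertex -0.96 2.618 1.844
vertex -0.075 2.686 3.408
vertex -0.442 3.267 1.974
endloop
endfacet
facet normal 0.616 0.773 0.155
outer loop
vertex -0.442 3.267 1.974
vertex 1.44 1.642 2.596
vertex 1.072 2.223 1.163
endloop
endfacet
facet normal 0.616 0.773 0.155
outer loop
vertex -0.075 2.686 3.408
vertex 1.44 1.642 2.596
vertex -0.442 3.267 1.974
endloop
endfacet
facet normal -0.323 -0.722 -0.612
outer loop
vertex -1.475 0.472 -4.911
vertex -2.021 0.228 -4.335
vertex -2.237 0.8 -4.896
endloop
endfacet
facet normal 0.229 0.567 -0.791
outer loop
vertex -1.475 0.472 -4.911
vertex -2.237 0.8 -4.896
vertex -0.794 1.996 -3.621
endloop
endfacet
facet normal 0.229 0.567 -0.791
outer loop
vertex -0.794 1.996 -3.621
vertex -2.237 0.8 -4.896
vertex -1.556 2.324 -3.606
endloop
endfacet
facet normal 0.323 0.722 0.612
outer loop
vertex -0.794 1.996 -3.621
vertex -1.556 2.324 -3.606
vertex -1.339 1.752 -3.045
endloop
endfacet
facet normal -0.323 -0.722 -0.612
outer loop
vertex -2.237 0.8 -4.896
vertex -2.021 0.228 -4.335
vertex -2.783 0.556 -4.32
endloop
endfacet
facet normal -0.681 0.626 -0.380
outer loop
vertex -2.237 0.8 -4.896
vertex -2.783 0.556 -4.32
vertex -1.556 2.324 -3.606
endloop
endfacet
facet normal -0.681 0.626 -0.379
outer loop
vertex -1.556 2.324 -3.606
vertex -2.783 0.556 -4.32
vertex -2.101 2.08 -3.03
endloop
endfacet
facet normal 0.323 0.722 0.612
outer loop
vertex -1.556 2.324 -3.606
vertex -2.101 2.08 -3.03
vertex -1.339 1.752 -3.045
endloop
endfacet
facet normal -0.323 -0.722 -0.612
outer loop
vertex -2.783 0.556 -4.32
vertex -2.021 0.228 -4.335
vertex -2.566 -0.016 -3.759
endloop
endfacet
facet normal -0.909 0.059 0.412
outer loop
vertex -2.783 0.556 -4.32
vertex -2.566 -0.016 -3.759
vertex -2.101 2.08 -3.03
endloop
endfacet
facet normal -0.910 0.059 0.411
outer loop
vertex -2.101 2.08 -3.03
vertex -2.566 -0.016 -3.759
vertex -1.885 1.508 -2.469
endloop
endfacet
facet normal 0.323 0.722 0.612
outer loop
vertex -2.101 2.08 -3.03
vertex -1.885 1.508 -2.469
vertex -1.339 1.752 -3.045
endloop
endfacet
facet normal -0.323 -0.722 -0.612
outer loop
vertex -2.566 -0.016 -3.759
vertex -2.021 0.228 -4.335
vertex -1.804 -0.344 -3.774
endloop
endfacet
facet normal -0.229 -0.567 0.791
outer loop
vertex -2.566 -0.016 -3.759
vertex -1.804 -0.344 -3.774
vertex -1.885 1.508 -2.469
endloop
endfacet
facet normal -0.229 -0.567 0.791
outer loop
vertex -1.885 1.508 -2.469
vertex -1.804 -0.344 -3.774
vertex -1.123 1.18 -2.484
endloop
endfacet
facet normal 0.323 0.722 0.612
outer loop
vertex -1.885 1.508 -2.469
vertex -1.123 1.18 -2.484
vertex -1.339 1.752 -3.045
endloop
endfacet
facet normal -0.323 -0.722 -0.612
outer loop
vertex -1.804 -0.344 -3.774
vertex -2.021 0.228 -4.335
vertex -1.259 -0.1 -4.35
endloop
endfacet
facet normal 0.681 -0.626 0.380
outer loop
vertex -1.804 -0.344 -3.774
vertex -1.259 -0.1 -4.35
vertex -1.123 1.18 -2.484
endloop
endfacet
facet normal 0.681 -0.626 0.380
outer loop
vertex -1.123 1.18 -2.484
vertex -1.259 -0.1 -4.35
vertex -0.577 1.424 -3.06
endloop
endfacet
facet normal 0.323 0.722 0.612
outer loop
vertex -1.123 1.18 -2.484
vertex -0.577 1.424 -3.06
vertex -1.339 1.752 -3.045
endloop
endfacet
facet normal -0.323 -0.722 -0.612
outer loop
vertex -1.259 -0.1 -4.35
vertex -2.021 0.228 -4.335
vertex -1.475 0.472 -4.911
endloop
endfacet
facet normal 0.910 -0.059 -0.411
outer loop
vertex -1.259 -0.1 -4.35
vertex -1.475 0.472 -4.911
vertex -0.577 1.424 -3.06
endloop
endfacet
facet normal 0.910 -0.058 -0.411
outer loop
vertex -0.577 1.424 -3.06
vertex -1.475 0.472 -4.911
vertex -0.794 1.996 -3.621
endloop
endfacet
facet normal 0.323 0.722 0.612
outer loop
vertex -0.577 1.424 -3.06
vertex -0.794 1.996 -3.621
vertex -1.339 1.752 -3.045
endloop
endfacet

endsolid


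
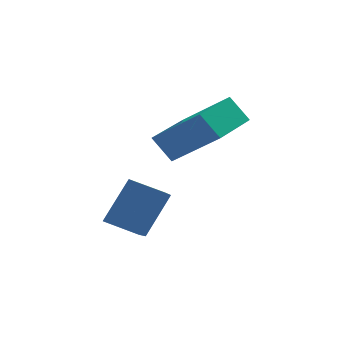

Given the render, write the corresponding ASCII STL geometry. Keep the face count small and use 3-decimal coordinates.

solid 
facet normal -0.487 -0.287 -0.825
outer loop
vertex -1.638 0.52 -0.841
vertex -2.371 0.907 -0.543
vertex -1.357 1.423 -1.321
endloop
endfacet
facet normal 0.832 -0.439 -0.339
outer loop
vertex -0.729 1.793 -0.257
vertex -1.638 0.52 -0.841
vertex -1.357 1.423 -1.321
endloop
endfacet
facet normal -0.487 -0.287 -0.825
outer loop
vertex -1.357 1.423 -1.321
vertex -2.371 0.907 -0.543
vertex -2.09 1.809 -1.023
endloop
endfacet
facet normal 0.265 0.852 -0.452
outer loop
vertex -2.09 1.809 -1.023
vertex -0.729 1.793 -0.257
vertex -1.357 1.423 -1.321
endloop
endfacet
facet normal -0.265 -0.851 0.453
outer loop
vertex -1.638 0.52 -0.841
vertex -1.743 1.277 0.521
vertex -2.371 0.907 -0.543
endloop
endfacet
facet normal 0.832 -0.439 -0.338
outer loop
vertex -1.01 0.891 0.223
vertex -1.638 0.52 -0.841
vertex -0.729 1.793 -0.257
endloop
endfacet
facet normal -0.264 -0.851 0.453
outer loop
vertex -1.01 0.891 0.223
vertex -1.743 1.277 0.521
vertex -1.638 0.52 -0.841
endloop
endfacet
facet normal -0.832 0.439 0.338
outer loop
vertex -2.371 0.907 -0.543
vertex -1.743 1.277 0.521
vertex -2.09 1.809 -1.023
endloop
endfacet
facet normal 0.265 0.851 -0.453
outer loop
vertex -1.462 2.18 0.041
vertex -0.729 1.793 -0.257
vertex -2.09 1.809 -1.023
endloop
endfacet
facet normal -0.832 0.439 0.338
outer loop
vertex -2.09 1.809 -1.023
vertex -1.743 1.277 0.521
vertex -1.462 2.18 0.041
endloop
endfacet
facet normal 0.487 0.287 0.825
outer loop
vertex -1.462 2.18 0.041
vertex -1.01 0.891 0.223
vertex -0.729 1.793 -0.257
endloop
endfacet
facet normal 0.487 0.287 0.825
outer loop
vertex -1.743 1.277 0.521
vertex -1.01 0.891 0.223
vertex -1.462 2.18 0.041
endloop
endfacet
facet normal -0.502 0.350 0.791
outer loop
vertex 0.004 2.263 1.997
vertex 0.95 3.553 2.027
vertex -0.962 2.993 1.062
endloop
endfacet
facet normal -0.591 -0.807 -0.020
outer loop
vertex -0.55 2.707 0.413
vertex 0.004 2.263 1.997
vertex -0.962 2.993 1.062
endloop
endfacet
facet normal -0.502 0.350 0.791
outer loop
vertex -0.962 2.993 1.062
vertex 0.95 3.553 2.027
vertex -0.016 4.283 1.092
endloop
endfacet
facet normal -0.631 0.477 -0.611
outer loop
vertex -0.016 4.283 1.092
vertex -0.55 2.707 0.413
vertex -0.962 2.993 1.062
endloop
endfacet
facet normal 0.631 -0.477 0.611
outer loop
vertex 0.004 2.263 1.997
vertex 1.362 3.267 1.378
vertex 0.95 3.553 2.027
endloop
endfacet
facet normal -0.591 -0.807 -0.020
outer loop
vertex 0.416 1.977 1.348
vertex 0.004 2.263 1.997
vertex -0.55 2.707 0.413
endloop
endfacet
facet normal 0.631 -0.477 0.611
outer loop
vertex 0.416 1.977 1.348
vertex 1.362 3.267 1.378
vertex 0.004 2.263 1.997
endloop
endfacet
facet normal 0.591 0.807 0.020
outer loop
vertex 0.95 3.553 2.027
vertex 1.362 3.267 1.378
vertex -0.016 4.283 1.092
endloop
endfacet
facet normal -0.631 0.477 -0.611
outer loop
vertex 0.396 3.997 0.443
vertex -0.55 2.707 0.413
vertex -0.016 4.283 1.092
endloop
endfacet
facet normal 0.591 0.807 0.020
outer loop
vertex -0.016 4.283 1.092
vertex 1.362 3.267 1.378
vertex 0.396 3.997 0.443
endloop
endfacet
facet normal 0.502 -0.350 -0.791
outer loop
vertex 0.396 3.997 0.443
vertex 0.416 1.977 1.348
vertex -0.55 2.707 0.413
endloop
endfacet
facet normal 0.502 -0.350 -0.791
outer loop
vertex 1.362 3.267 1.378
vertex 0.416 1.977 1.348
vertex 0.396 3.997 0.443
endloop
endfacet

endsolid


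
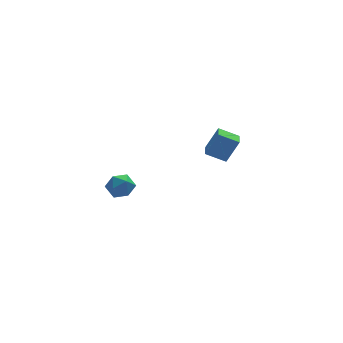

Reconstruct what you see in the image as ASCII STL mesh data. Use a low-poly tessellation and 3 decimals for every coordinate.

solid 
facet normal -0.690 0.576 0.438
outer loop
vertex -3.025 -2.626 0.466
vertex -3.575 -3.143 0.28
vertex -3.197 -3.205 0.957
endloop
endfacet
facet normal -0.056 0.655 0.753
outer loop
vertex -3.025 -2.626 0.466
vertex -3.197 -3.205 0.957
vertex -2.455 -3.004 0.837
endloop
endfacet
facet normal 0.411 0.874 0.259
outer loop
vertex -3.025 -2.626 0.466
vertex -2.455 -3.004 0.837
vertex -2.375 -2.819 0.085
endloop
endfacet
facet normal 0.065 0.930 -0.361
outer loop
vertex -3.025 -2.626 0.466
vertex -2.375 -2.819 0.085
vertex -3.067 -2.904 -0.259
endloop
endfacet
facet normal -0.617 0.746 -0.250
outer loop
vertex -3.025 -2.626 0.466
vertex -3.067 -2.904 -0.259
vertex -3.575 -3.143 0.28
endloop
endfacet
facet normal 0.156 0.014 0.988
outer loop
vertex -2.455 -3.004 0.837
vertex -3.197 -3.205 0.957
vertex -2.653 -3.756 0.879
endloop
endfacet
facet normal -0.872 -0.113 0.476
outer loop
vertex -3.197 -3.205 0.957
vertex -3.575 -3.143 0.28
vertex -3.345 -3.841 0.535
endloop
endfacet
facet normal -0.753 0.163 -0.638
outer loop
vertex -3.575 -3.143 0.28
vertex -3.067 -2.904 -0.259
vertex -3.265 -3.656 -0.217
endloop
endfacet
facet normal 0.349 0.460 -0.816
outer loop
vertex -3.067 -2.904 -0.259
vertex -2.375 -2.819 0.085
vertex -2.523 -3.455 -0.337
endloop
endfacet
facet normal 0.911 0.369 0.188
outer loop
vertex -2.375 -2.819 0.085
vertex -2.455 -3.004 0.837
vertex -2.145 -3.517 0.34
endloop
endfacet
facet normal -0.065 -0.930 0.361
outer loop
vertex -2.695 -4.034 0.154
vertex -2.653 -3.756 0.879
vertex -3.345 -3.841 0.535
endloop
endfacet
facet normal -0.411 -0.874 -0.259
outer loop
vertex -2.695 -4.034 0.154
vertex -3.345 -3.841 0.535
vertex -3.265 -3.656 -0.217
endloop
endfacet
facet normal 0.056 -0.655 -0.753
outer loop
vertex -2.695 -4.034 0.154
vertex -3.265 -3.656 -0.217
vertex -2.523 -3.455 -0.337
endloop
endfacet
facet normal 0.690 -0.576 -0.438
outer loop
vertex -2.695 -4.034 0.154
vertex -2.523 -3.455 -0.337
vertex -2.145 -3.517 0.34
endloop
endfacet
facet normal 0.617 -0.746 0.250
outer loop
vertex -2.695 -4.034 0.154
vertex -2.145 -3.517 0.34
vertex -2.653 -3.756 0.879
endloop
endfacet
facet normal -0.349 -0.460 0.816
outer loop
vertex -3.345 -3.841 0.535
vertex -2.653 -3.756 0.879
vertex -3.197 -3.205 0.957
endloop
endfacet
facet normal -0.911 -0.369 -0.188
outer loop
vertex -3.265 -3.656 -0.217
vertex -3.345 -3.841 0.535
vertex -3.575 -3.143 0.28
endloop
endfacet
facet normal -0.156 -0.014 -0.988
outer loop
vertex -2.523 -3.455 -0.337
vertex -3.265 -3.656 -0.217
vertex -3.067 -2.904 -0.259
endloop
endfacet
facet normal 0.872 0.113 -0.476
outer loop
vertex -2.145 -3.517 0.34
vertex -2.523 -3.455 -0.337
vertex -2.375 -2.819 0.085
endloop
endfacet
facet normal 0.753 -0.163 0.638
outer loop
vertex -2.653 -3.756 0.879
vertex -2.145 -3.517 0.34
vertex -2.455 -3.004 0.837
endloop
endfacet
facet normal -0.846 0.310 0.434
outer loop
vertex 3.374 1.563 -0.059
vertex 3.649 2.485 -0.182
vertex 2.696 1.587 -1.397
endloop
endfacet
facet normal -0.283 -0.951 0.127
outer loop
vertex 3.711 1.215 -1.918
vertex 3.374 1.563 -0.059
vertex 2.696 1.587 -1.397
endloop
endfacet
facet normal -0.846 0.310 0.434
outer loop
vertex 2.696 1.587 -1.397
vertex 3.649 2.485 -0.182
vertex 2.971 2.509 -1.52
endloop
endfacet
facet normal -0.452 0.016 -0.892
outer loop
vertex 2.971 2.509 -1.52
vertex 3.711 1.215 -1.918
vertex 2.696 1.587 -1.397
endloop
endfacet
facet normal 0.452 -0.016 0.892
outer loop
vertex 3.374 1.563 -0.059
vertex 4.664 2.113 -0.703
vertex 3.649 2.485 -0.182
endloop
endfacet
facet normal -0.283 -0.951 0.127
outer loop
vertex 4.389 1.191 -0.58
vertex 3.374 1.563 -0.059
vertex 3.711 1.215 -1.918
endloop
endfacet
facet normal 0.452 -0.016 0.892
outer loop
vertex 4.389 1.191 -0.58
vertex 4.664 2.113 -0.703
vertex 3.374 1.563 -0.059
endloop
endfacet
facet normal 0.283 0.951 -0.127
outer loop
vertex 3.649 2.485 -0.182
vertex 4.664 2.113 -0.703
vertex 2.971 2.509 -1.52
endloop
endfacet
facet normal -0.452 0.016 -0.892
outer loop
vertex 3.986 2.137 -2.041
vertex 3.711 1.215 -1.918
vertex 2.971 2.509 -1.52
endloop
endfacet
facet normal 0.283 0.951 -0.127
outer loop
vertex 2.971 2.509 -1.52
vertex 4.664 2.113 -0.703
vertex 3.986 2.137 -2.041
endloop
endfacet
facet normal 0.846 -0.310 -0.434
outer loop
vertex 3.986 2.137 -2.041
vertex 4.389 1.191 -0.58
vertex 3.711 1.215 -1.918
endloop
endfacet
facet normal 0.846 -0.310 -0.434
outer loop
vertex 4.664 2.113 -0.703
vertex 4.389 1.191 -0.58
vertex 3.986 2.137 -2.041
endloop
endfacet

endsolid


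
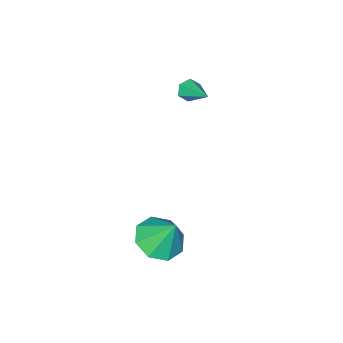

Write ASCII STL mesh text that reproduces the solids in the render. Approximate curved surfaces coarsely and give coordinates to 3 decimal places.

solid 
facet normal 0.079 -0.482 -0.873
outer loop
vertex 4.955 3.201 -2.95
vertex 3.945 3.515 -3.215
vertex 4.943 3.931 -3.354
endloop
endfacet
facet normal 0.808 0.296 0.510
outer loop
vertex 4.955 3.201 -2.95
vertex 4.943 3.931 -3.354
vertex 3.815 4.305 -1.785
endloop
endfacet
facet normal 0.080 -0.482 -0.872
outer loop
vertex 4.943 3.931 -3.354
vertex 3.945 3.515 -3.215
vertex 4.347 4.417 -3.677
endloop
endfacet
facet normal 0.551 0.810 0.203
outer loop
vertex 4.943 3.931 -3.354
vertex 4.347 4.417 -3.677
vertex 3.815 4.305 -1.785
endloop
endfacet
facet normal 0.080 -0.483 -0.872
outer loop
vertex 4.347 4.417 -3.677
vertex 3.945 3.515 -3.215
vertex 3.515 4.374 -3.73
endloop
endfacet
facet normal -0.054 0.998 0.044
outer loop
vertex 4.347 4.417 -3.677
vertex 3.515 4.374 -3.73
vertex 3.815 4.305 -1.785
endloop
endfacet
facet normal 0.080 -0.483 -0.872
outer loop
vertex 3.515 4.374 -3.73
vertex 3.945 3.515 -3.215
vertex 2.936 3.828 -3.481
endloop
endfacet
facet normal -0.651 0.748 0.127
outer loop
vertex 3.515 4.374 -3.73
vertex 2.936 3.828 -3.481
vertex 3.815 4.305 -1.785
endloop
endfacet
facet normal 0.081 -0.482 -0.873
outer loop
vertex 2.936 3.828 -3.481
vertex 3.945 3.515 -3.215
vertex 2.948 3.098 -3.077
endloop
endfacet
facet normal -0.891 0.208 0.403
outer loop
vertex 2.936 3.828 -3.481
vertex 2.948 3.098 -3.077
vertex 3.815 4.305 -1.785
endloop
endfacet
facet normal 0.081 -0.482 -0.873
outer loop
vertex 2.948 3.098 -3.077
vertex 3.945 3.515 -3.215
vertex 3.544 2.613 -2.754
endloop
endfacet
facet normal -0.634 -0.305 0.711
outer loop
vertex 2.948 3.098 -3.077
vertex 3.544 2.613 -2.754
vertex 3.815 4.305 -1.785
endloop
endfacet
facet normal 0.080 -0.482 -0.873
outer loop
vertex 3.544 2.613 -2.754
vertex 3.945 3.515 -3.215
vertex 4.375 2.655 -2.701
endloop
endfacet
facet normal -0.031 -0.493 0.869
outer loop
vertex 3.544 2.613 -2.754
vertex 4.375 2.655 -2.701
vertex 3.815 4.305 -1.785
endloop
endfacet
facet normal 0.079 -0.482 -0.873
outer loop
vertex 4.375 2.655 -2.701
vertex 3.945 3.515 -3.215
vertex 4.955 3.201 -2.95
endloop
endfacet
facet normal 0.567 -0.244 0.786
outer loop
vertex 4.375 2.655 -2.701
vertex 4.955 3.201 -2.95
vertex 3.815 4.305 -1.785
endloop
endfacet
facet normal -0.198 -0.870 -0.452
outer loop
vertex -0.965 0.068 -0.025
vertex -1.211 -0.119 0.442
vertex -1.513 0.151 0.055
endloop
endfacet
facet normal 0.001 0.699 -0.715
outer loop
vertex -0.965 0.068 -0.025
vertex -1.513 0.151 0.055
vertex -0.889 1.299 1.178
endloop
endfacet
facet normal -0.198 -0.870 -0.452
outer loop
vertex -1.513 0.151 0.055
vertex -1.211 -0.119 0.442
vertex -1.759 -0.036 0.522
endloop
endfacet
facet normal -0.784 0.596 -0.174
outer loop
vertex -1.513 0.151 0.055
vertex -1.759 -0.036 0.522
vertex -0.889 1.299 1.178
endloop
endfacet
facet normal -0.198 -0.870 -0.452
outer loop
vertex -1.759 -0.036 0.522
vertex -1.211 -0.119 0.442
vertex -1.457 -0.306 0.909
endloop
endfacet
facet normal -0.728 0.145 0.670
outer loop
vertex -1.759 -0.036 0.522
vertex -1.457 -0.306 0.909
vertex -0.889 1.299 1.178
endloop
endfacet
facet normal -0.198 -0.870 -0.452
outer loop
vertex -1.457 -0.306 0.909
vertex -1.211 -0.119 0.442
vertex -0.909 -0.389 0.829
endloop
endfacet
facet normal 0.111 -0.202 0.973
outer loop
vertex -1.457 -0.306 0.909
vertex -0.909 -0.389 0.829
vertex -0.889 1.299 1.178
endloop
endfacet
facet normal -0.199 -0.870 -0.452
outer loop
vertex -0.909 -0.389 0.829
vertex -1.211 -0.119 0.442
vertex -0.663 -0.202 0.361
endloop
endfacet
facet normal 0.897 -0.100 0.431
outer loop
vertex -0.909 -0.389 0.829
vertex -0.663 -0.202 0.361
vertex -0.889 1.299 1.178
endloop
endfacet
facet normal -0.199 -0.869 -0.453
outer loop
vertex -0.663 -0.202 0.361
vertex -1.211 -0.119 0.442
vertex -0.965 0.068 -0.025
endloop
endfacet
facet normal 0.841 0.351 -0.412
outer loop
vertex -0.663 -0.202 0.361
vertex -0.965 0.068 -0.025
vertex -0.889 1.299 1.178
endloop
endfacet

endsolid


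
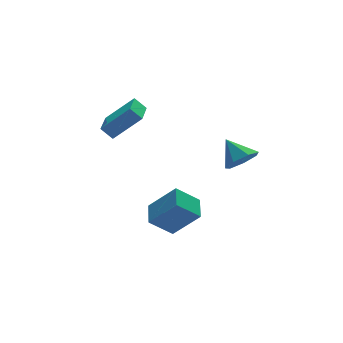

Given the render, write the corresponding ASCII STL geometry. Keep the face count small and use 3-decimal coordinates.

solid 
facet normal 0.229 -0.737 -0.635
outer loop
vertex 2.912 -0.879 2.018
vertex 2.119 -0.598 1.406
vertex 3.106 -0.27 1.381
endloop
endfacet
facet normal 0.712 0.386 0.586
outer loop
vertex 2.912 -0.879 2.018
vertex 3.106 -0.27 1.381
vertex 1.741 0.618 2.454
endloop
endfacet
facet normal 0.229 -0.737 -0.636
outer loop
vertex 3.106 -0.27 1.381
vertex 2.119 -0.598 1.406
vertex 2.556 0.092 0.763
endloop
endfacet
facet normal 0.547 0.837 0.003
outer loop
vertex 3.106 -0.27 1.381
vertex 2.556 0.092 0.763
vertex 1.741 0.618 2.454
endloop
endfacet
facet normal 0.230 -0.737 -0.635
outer loop
vertex 2.556 0.092 0.763
vertex 2.119 -0.598 1.406
vertex 1.678 -0.066 0.629
endloop
endfacet
facet normal -0.115 0.931 -0.345
outer loop
vertex 2.556 0.092 0.763
vertex 1.678 -0.066 0.629
vertex 1.741 0.618 2.454
endloop
endfacet
facet normal 0.230 -0.737 -0.635
outer loop
vertex 1.678 -0.066 0.629
vertex 2.119 -0.598 1.406
vertex 1.132 -0.625 1.08
endloop
endfacet
facet normal -0.776 0.599 -0.198
outer loop
vertex 1.678 -0.066 0.629
vertex 1.132 -0.625 1.08
vertex 1.741 0.618 2.454
endloop
endfacet
facet normal 0.230 -0.737 -0.635
outer loop
vertex 1.132 -0.625 1.08
vertex 2.119 -0.598 1.406
vertex 1.329 -1.164 1.777
endloop
endfacet
facet normal -0.938 0.090 0.335
outer loop
vertex 1.132 -0.625 1.08
vertex 1.329 -1.164 1.777
vertex 1.741 0.618 2.454
endloop
endfacet
facet normal 0.229 -0.737 -0.636
outer loop
vertex 1.329 -1.164 1.777
vertex 2.119 -0.598 1.406
vertex 2.122 -1.277 2.194
endloop
endfacet
facet normal -0.478 -0.213 0.852
outer loop
vertex 1.329 -1.164 1.777
vertex 2.122 -1.277 2.194
vertex 1.741 0.618 2.454
endloop
endfacet
facet normal 0.230 -0.737 -0.636
outer loop
vertex 2.122 -1.277 2.194
vertex 2.119 -0.598 1.406
vertex 2.912 -0.879 2.018
endloop
endfacet
facet normal 0.255 -0.081 0.963
outer loop
vertex 2.122 -1.277 2.194
vertex 2.912 -0.879 2.018
vertex 1.741 0.618 2.454
endloop
endfacet
facet normal -0.540 0.429 -0.724
outer loop
vertex -2.45 1.095 -3.119
vertex -1.887 2.434 -2.746
vertex -1.17 0.861 -4.213
endloop
endfacet
facet normal -0.376 -0.893 -0.249
outer loop
vertex 0.007 -0.074 -2.634
vertex -2.45 1.095 -3.119
vertex -1.17 0.861 -4.213
endloop
endfacet
facet normal -0.540 0.429 -0.724
outer loop
vertex -1.17 0.861 -4.213
vertex -1.887 2.434 -2.746
vertex -0.607 2.2 -3.84
endloop
endfacet
facet normal 0.753 -0.138 -0.643
outer loop
vertex -0.607 2.2 -3.84
vertex 0.007 -0.074 -2.634
vertex -1.17 0.861 -4.213
endloop
endfacet
facet normal -0.753 0.138 0.643
outer loop
vertex -2.45 1.095 -3.119
vertex -0.71 1.499 -1.167
vertex -1.887 2.434 -2.746
endloop
endfacet
facet normal -0.376 -0.893 -0.249
outer loop
vertex -1.273 0.16 -1.54
vertex -2.45 1.095 -3.119
vertex 0.007 -0.074 -2.634
endloop
endfacet
facet normal -0.753 0.138 0.643
outer loop
vertex -1.273 0.16 -1.54
vertex -0.71 1.499 -1.167
vertex -2.45 1.095 -3.119
endloop
endfacet
facet normal 0.376 0.893 0.249
outer loop
vertex -1.887 2.434 -2.746
vertex -0.71 1.499 -1.167
vertex -0.607 2.2 -3.84
endloop
endfacet
facet normal 0.753 -0.138 -0.643
outer loop
vertex 0.57 1.265 -2.261
vertex 0.007 -0.074 -2.634
vertex -0.607 2.2 -3.84
endloop
endfacet
facet normal 0.376 0.893 0.249
outer loop
vertex -0.607 2.2 -3.84
vertex -0.71 1.499 -1.167
vertex 0.57 1.265 -2.261
endloop
endfacet
facet normal 0.540 -0.429 0.724
outer loop
vertex 0.57 1.265 -2.261
vertex -1.273 0.16 -1.54
vertex 0.007 -0.074 -2.634
endloop
endfacet
facet normal 0.540 -0.429 0.724
outer loop
vertex -0.71 1.499 -1.167
vertex -1.273 0.16 -1.54
vertex 0.57 1.265 -2.261
endloop
endfacet
facet normal -0.564 0.421 0.710
outer loop
vertex -2.705 2.867 4.608
vertex -1.761 4.523 4.377
vertex -4.124 3.469 3.124
endloop
endfacet
facet normal -0.492 -0.862 0.121
outer loop
vertex -3.599 3.077 2.463
vertex -2.705 2.867 4.608
vertex -4.124 3.469 3.124
endloop
endfacet
facet normal -0.564 0.421 0.710
outer loop
vertex -4.124 3.469 3.124
vertex -1.761 4.523 4.377
vertex -3.18 5.125 2.893
endloop
endfacet
facet normal -0.663 0.281 -0.694
outer loop
vertex -3.18 5.125 2.893
vertex -3.599 3.077 2.463
vertex -4.124 3.469 3.124
endloop
endfacet
facet normal 0.663 -0.281 0.694
outer loop
vertex -2.705 2.867 4.608
vertex -1.236 4.131 3.716
vertex -1.761 4.523 4.377
endloop
endfacet
facet normal -0.492 -0.862 0.121
outer loop
vertex -2.18 2.475 3.947
vertex -2.705 2.867 4.608
vertex -3.599 3.077 2.463
endloop
endfacet
facet normal 0.663 -0.281 0.694
outer loop
vertex -2.18 2.475 3.947
vertex -1.236 4.131 3.716
vertex -2.705 2.867 4.608
endloop
endfacet
facet normal 0.492 0.862 -0.121
outer loop
vertex -1.761 4.523 4.377
vertex -1.236 4.131 3.716
vertex -3.18 5.125 2.893
endloop
endfacet
facet normal -0.663 0.281 -0.694
outer loop
vertex -2.655 4.733 2.232
vertex -3.599 3.077 2.463
vertex -3.18 5.125 2.893
endloop
endfacet
facet normal 0.492 0.862 -0.121
outer loop
vertex -3.18 5.125 2.893
vertex -1.236 4.131 3.716
vertex -2.655 4.733 2.232
endloop
endfacet
facet normal 0.564 -0.421 -0.710
outer loop
vertex -2.655 4.733 2.232
vertex -2.18 2.475 3.947
vertex -3.599 3.077 2.463
endloop
endfacet
facet normal 0.564 -0.421 -0.710
outer loop
vertex -1.236 4.131 3.716
vertex -2.18 2.475 3.947
vertex -2.655 4.733 2.232
endloop
endfacet

endsolid
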